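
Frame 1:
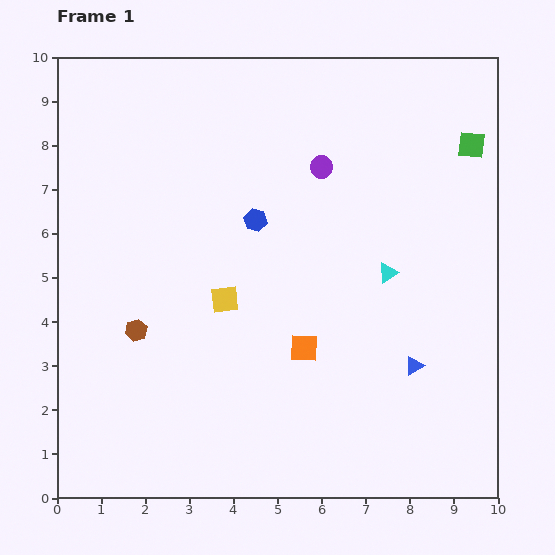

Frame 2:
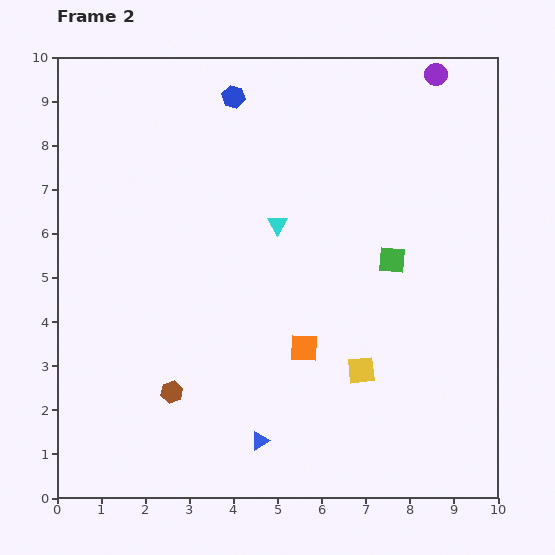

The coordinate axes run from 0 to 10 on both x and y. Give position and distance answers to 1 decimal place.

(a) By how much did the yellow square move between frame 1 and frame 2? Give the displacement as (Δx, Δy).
(3.1, -1.6)

The yellow square was at (3.8, 4.5) in frame 1 and (6.9, 2.9) in frame 2.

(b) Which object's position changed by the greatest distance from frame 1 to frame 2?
the blue triangle

(moved 3.9; next 3.5)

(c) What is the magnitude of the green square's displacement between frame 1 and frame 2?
3.2

The green square moved from (9.4, 8.0) to (7.6, 5.4), a distance of √(1.8² + 2.6²) ≈ 3.2.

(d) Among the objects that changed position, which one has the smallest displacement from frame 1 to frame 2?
the brown hexagon

(moved 1.6)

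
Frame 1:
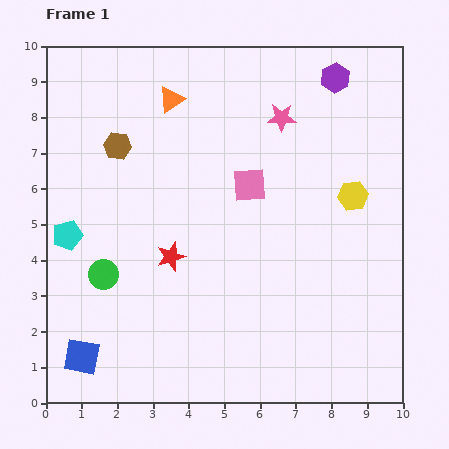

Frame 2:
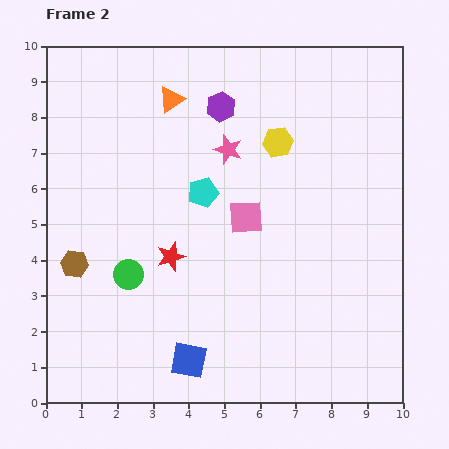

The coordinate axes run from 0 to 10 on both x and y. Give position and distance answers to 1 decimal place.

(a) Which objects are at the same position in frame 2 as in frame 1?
the orange triangle, the red star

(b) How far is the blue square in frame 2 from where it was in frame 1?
3.0

The blue square moved from (1.0, 1.3) to (4.0, 1.2), a distance of √(3.0² + 0.1²) ≈ 3.0.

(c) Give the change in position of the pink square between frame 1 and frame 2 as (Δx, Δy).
(-0.1, -0.9)

The pink square was at (5.7, 6.1) in frame 1 and (5.6, 5.2) in frame 2.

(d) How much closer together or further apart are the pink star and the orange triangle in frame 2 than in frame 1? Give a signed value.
-1.0

Distance in frame 1: 3.1. Distance in frame 2: 2.1.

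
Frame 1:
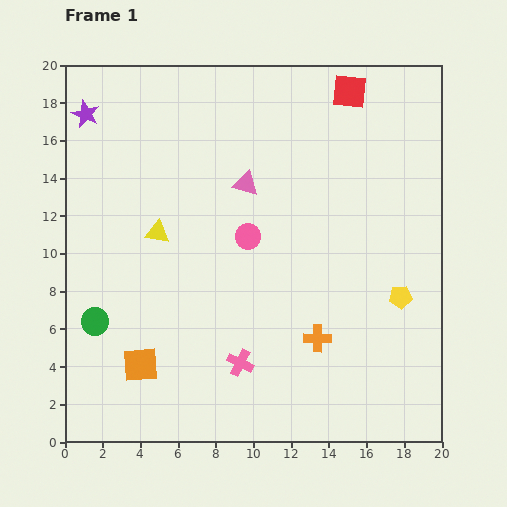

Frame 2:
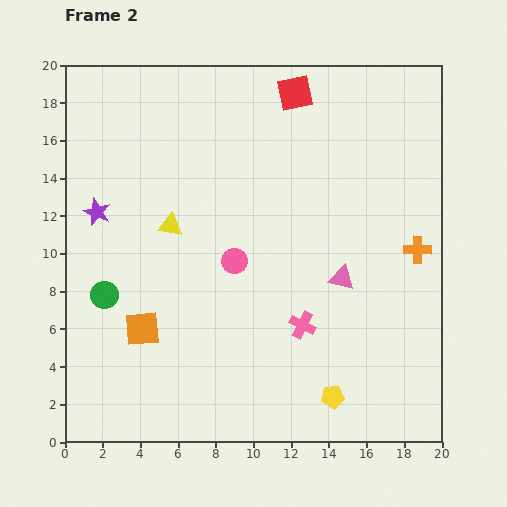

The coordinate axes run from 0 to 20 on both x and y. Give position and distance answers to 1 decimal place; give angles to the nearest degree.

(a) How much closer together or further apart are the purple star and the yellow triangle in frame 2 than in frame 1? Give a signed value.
-3.4

Distance in frame 1: 7.4. Distance in frame 2: 4.0.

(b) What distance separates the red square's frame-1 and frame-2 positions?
2.9

The red square moved from (15.1, 18.6) to (12.2, 18.5), a distance of √(2.9² + 0.1²) ≈ 2.9.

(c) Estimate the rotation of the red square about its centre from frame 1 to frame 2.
18° counter-clockwise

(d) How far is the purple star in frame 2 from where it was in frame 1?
5.2

The purple star moved from (1.1, 17.4) to (1.7, 12.2), a distance of √(0.6² + 5.2²) ≈ 5.2.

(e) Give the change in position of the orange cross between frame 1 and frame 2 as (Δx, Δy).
(5.3, 4.7)

The orange cross was at (13.4, 5.5) in frame 1 and (18.7, 10.2) in frame 2.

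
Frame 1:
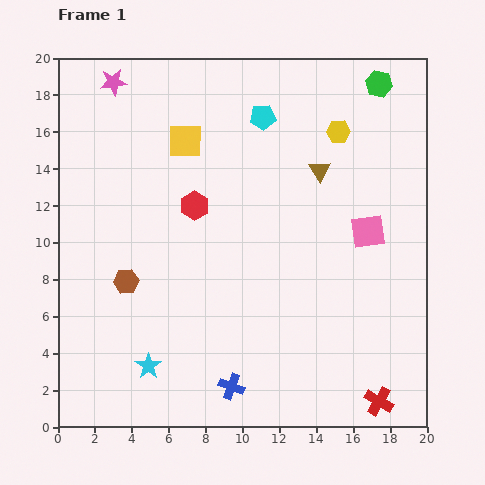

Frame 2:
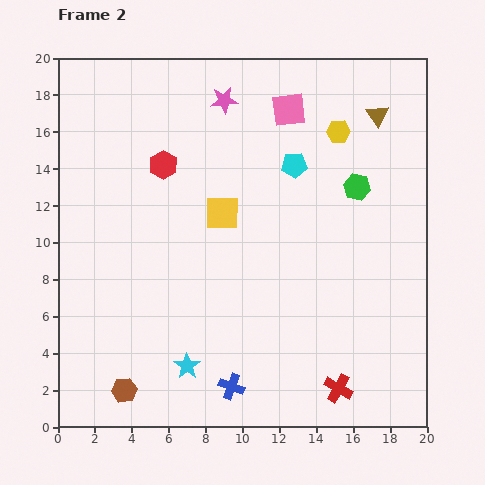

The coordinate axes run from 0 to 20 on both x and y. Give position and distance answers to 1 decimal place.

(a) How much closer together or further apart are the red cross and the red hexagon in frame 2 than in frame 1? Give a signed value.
+0.8

Distance in frame 1: 14.6. Distance in frame 2: 15.4.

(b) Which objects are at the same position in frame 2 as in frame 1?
the blue cross, the yellow hexagon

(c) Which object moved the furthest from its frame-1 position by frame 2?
the pink square

(moved 7.9; next 6.1)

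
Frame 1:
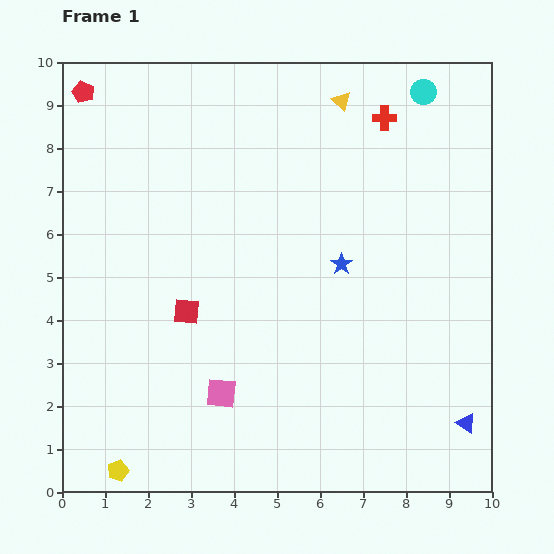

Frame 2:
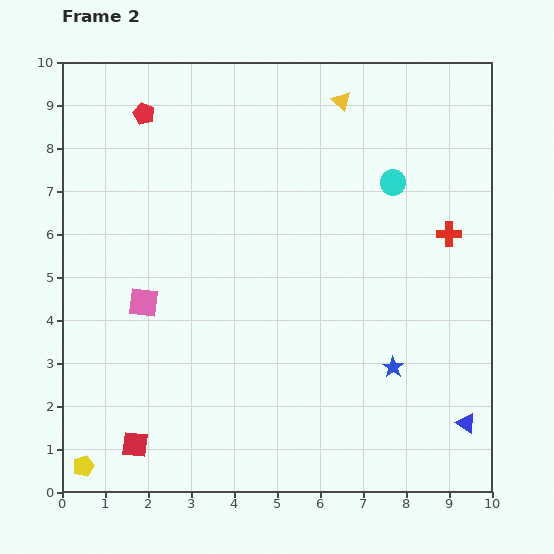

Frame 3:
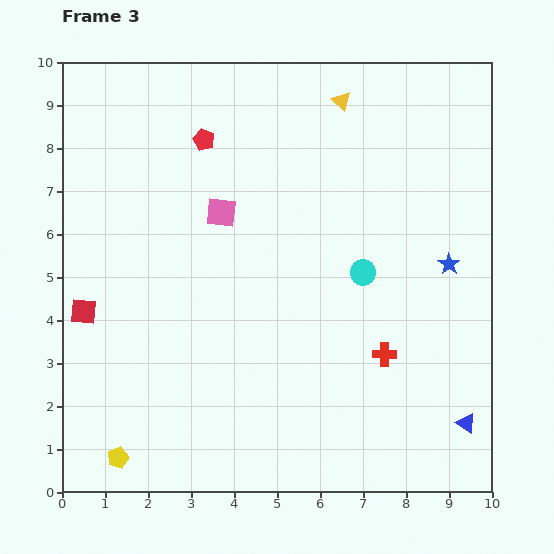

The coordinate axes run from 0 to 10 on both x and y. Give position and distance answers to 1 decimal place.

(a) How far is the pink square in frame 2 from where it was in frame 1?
2.8

The pink square moved from (3.7, 2.3) to (1.9, 4.4), a distance of √(1.8² + 2.1²) ≈ 2.8.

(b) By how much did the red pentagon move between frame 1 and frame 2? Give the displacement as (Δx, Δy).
(1.4, -0.5)

The red pentagon was at (0.5, 9.3) in frame 1 and (1.9, 8.8) in frame 2.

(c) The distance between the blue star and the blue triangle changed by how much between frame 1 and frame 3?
-1.0

Distance in frame 1: 4.7. Distance in frame 3: 3.7.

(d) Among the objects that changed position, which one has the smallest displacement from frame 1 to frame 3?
the yellow pentagon

(moved 0.3)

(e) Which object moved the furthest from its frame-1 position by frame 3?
the red cross

(moved 5.5; next 4.4)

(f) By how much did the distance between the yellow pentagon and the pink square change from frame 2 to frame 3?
+2.2

Distance in frame 2: 4.0. Distance in frame 3: 6.2.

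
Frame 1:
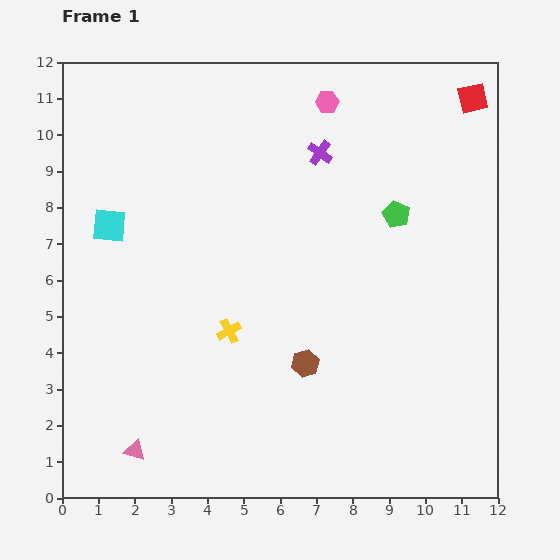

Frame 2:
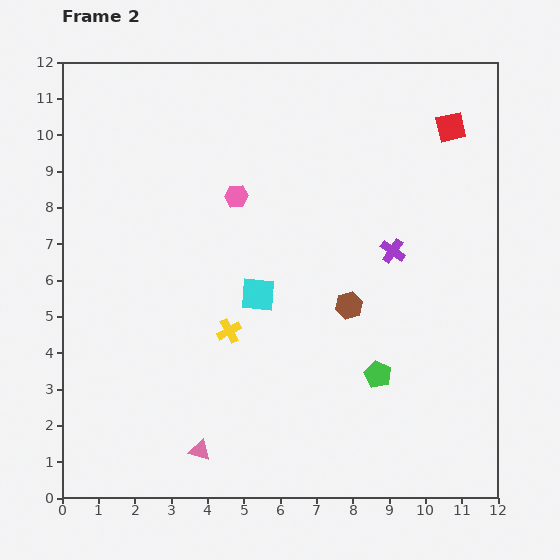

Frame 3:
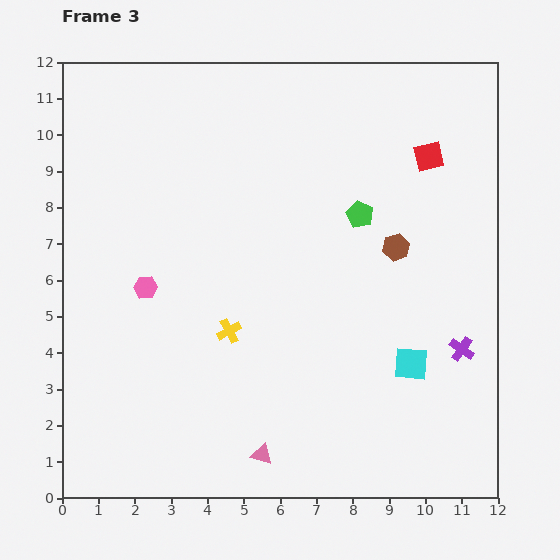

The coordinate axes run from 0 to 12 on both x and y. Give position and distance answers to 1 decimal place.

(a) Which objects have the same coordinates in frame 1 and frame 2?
the yellow cross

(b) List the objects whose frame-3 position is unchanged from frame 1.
the yellow cross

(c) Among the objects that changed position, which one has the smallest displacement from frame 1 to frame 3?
the green pentagon

(moved 1.0)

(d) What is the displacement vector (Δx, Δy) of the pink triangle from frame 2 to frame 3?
(1.7, -0.1)

The pink triangle was at (3.8, 1.3) in frame 2 and (5.5, 1.2) in frame 3.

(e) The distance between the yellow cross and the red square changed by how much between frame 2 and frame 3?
-1.0

Distance in frame 2: 8.3. Distance in frame 3: 7.3.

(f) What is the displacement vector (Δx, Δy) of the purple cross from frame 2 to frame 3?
(1.9, -2.7)

The purple cross was at (9.1, 6.8) in frame 2 and (11.0, 4.1) in frame 3.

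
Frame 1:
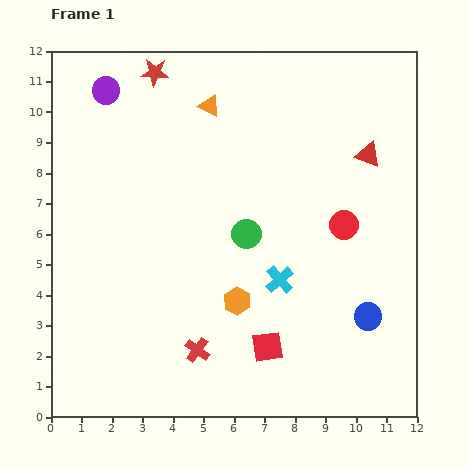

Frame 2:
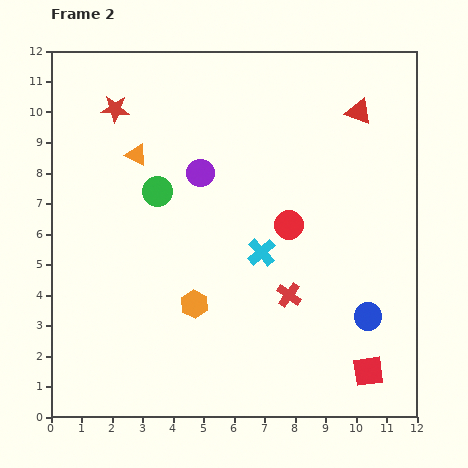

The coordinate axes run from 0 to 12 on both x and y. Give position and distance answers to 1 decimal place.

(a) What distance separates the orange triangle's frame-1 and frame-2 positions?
2.9

The orange triangle moved from (5.2, 10.2) to (2.8, 8.6), a distance of √(2.4² + 1.6²) ≈ 2.9.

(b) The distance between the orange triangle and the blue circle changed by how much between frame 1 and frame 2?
+0.7

Distance in frame 1: 8.6. Distance in frame 2: 9.3.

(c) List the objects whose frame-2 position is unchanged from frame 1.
the blue circle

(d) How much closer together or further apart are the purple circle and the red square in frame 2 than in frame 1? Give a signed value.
-1.4

Distance in frame 1: 9.9. Distance in frame 2: 8.5.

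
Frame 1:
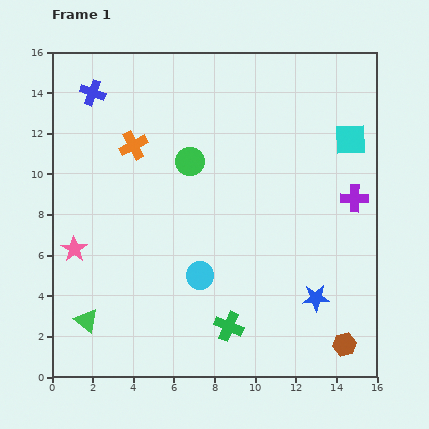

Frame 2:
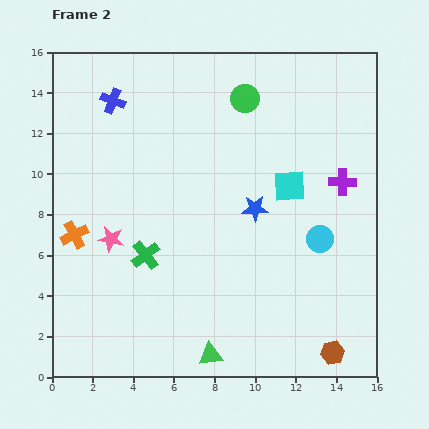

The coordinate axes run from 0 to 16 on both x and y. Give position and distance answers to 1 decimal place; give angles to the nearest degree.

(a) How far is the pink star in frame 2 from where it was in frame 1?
1.9

The pink star moved from (1.1, 6.3) to (2.9, 6.8), a distance of √(1.8² + 0.5²) ≈ 1.9.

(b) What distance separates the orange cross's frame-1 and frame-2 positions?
5.3

The orange cross moved from (4.0, 11.4) to (1.1, 7.0), a distance of √(2.9² + 4.4²) ≈ 5.3.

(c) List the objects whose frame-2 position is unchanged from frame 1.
none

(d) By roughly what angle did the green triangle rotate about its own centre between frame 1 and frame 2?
44° counter-clockwise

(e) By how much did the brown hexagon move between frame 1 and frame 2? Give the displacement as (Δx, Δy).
(-0.6, -0.4)

The brown hexagon was at (14.4, 1.6) in frame 1 and (13.8, 1.2) in frame 2.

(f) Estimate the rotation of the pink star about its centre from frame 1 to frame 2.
24° counter-clockwise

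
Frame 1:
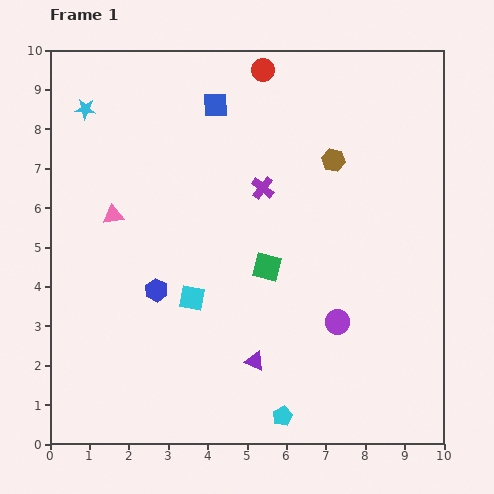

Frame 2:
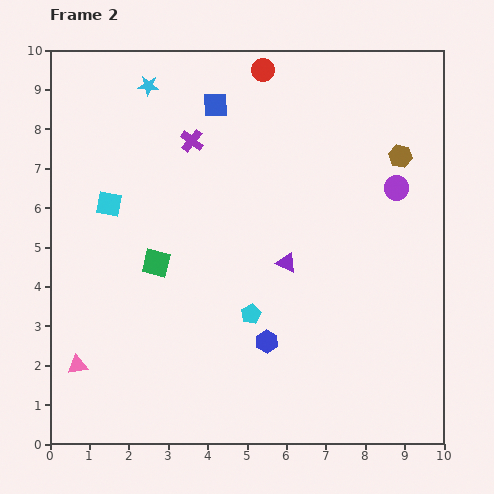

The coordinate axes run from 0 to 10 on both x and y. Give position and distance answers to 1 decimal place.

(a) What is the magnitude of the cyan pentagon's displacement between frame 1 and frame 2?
2.7

The cyan pentagon moved from (5.9, 0.7) to (5.1, 3.3), a distance of √(0.8² + 2.6²) ≈ 2.7.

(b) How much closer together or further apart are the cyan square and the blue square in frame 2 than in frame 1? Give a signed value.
-1.2

Distance in frame 1: 4.9. Distance in frame 2: 3.7.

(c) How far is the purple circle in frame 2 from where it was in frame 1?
3.7

The purple circle moved from (7.3, 3.1) to (8.8, 6.5), a distance of √(1.5² + 3.4²) ≈ 3.7.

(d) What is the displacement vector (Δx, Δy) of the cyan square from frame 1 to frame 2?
(-2.1, 2.4)

The cyan square was at (3.6, 3.7) in frame 1 and (1.5, 6.1) in frame 2.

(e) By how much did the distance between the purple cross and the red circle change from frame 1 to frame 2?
-0.5

Distance in frame 1: 3.0. Distance in frame 2: 2.5.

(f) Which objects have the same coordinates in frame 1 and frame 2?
the blue square, the red circle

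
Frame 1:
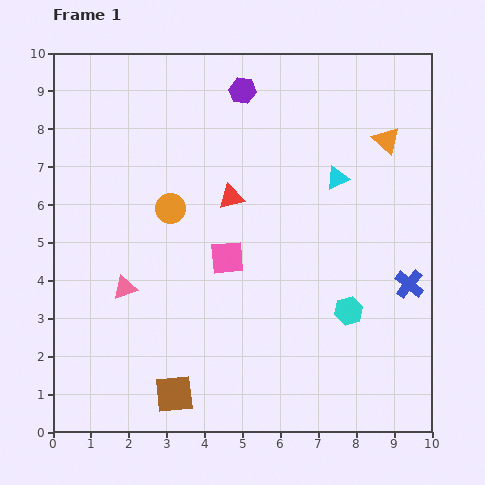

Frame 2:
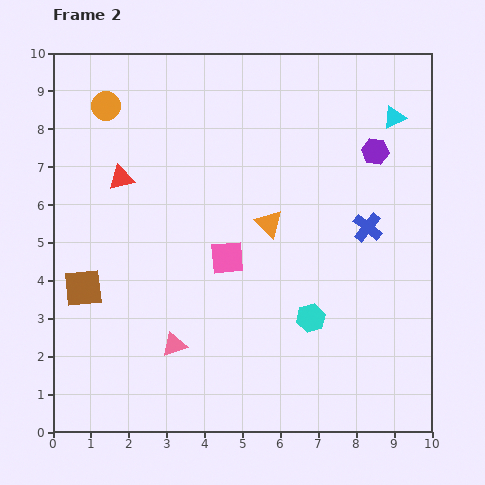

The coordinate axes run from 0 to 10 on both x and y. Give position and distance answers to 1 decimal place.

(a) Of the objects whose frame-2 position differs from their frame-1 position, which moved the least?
the cyan hexagon

(moved 1.0)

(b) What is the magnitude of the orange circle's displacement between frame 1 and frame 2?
3.2

The orange circle moved from (3.1, 5.9) to (1.4, 8.6), a distance of √(1.7² + 2.7²) ≈ 3.2.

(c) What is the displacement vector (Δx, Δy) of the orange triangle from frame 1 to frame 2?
(-3.1, -2.2)

The orange triangle was at (8.8, 7.7) in frame 1 and (5.7, 5.5) in frame 2.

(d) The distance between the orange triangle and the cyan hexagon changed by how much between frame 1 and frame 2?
-1.9

Distance in frame 1: 4.6. Distance in frame 2: 2.7.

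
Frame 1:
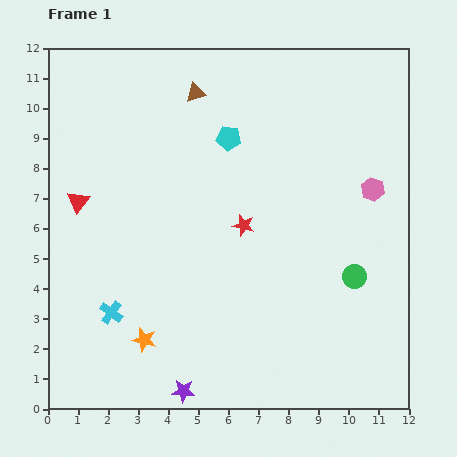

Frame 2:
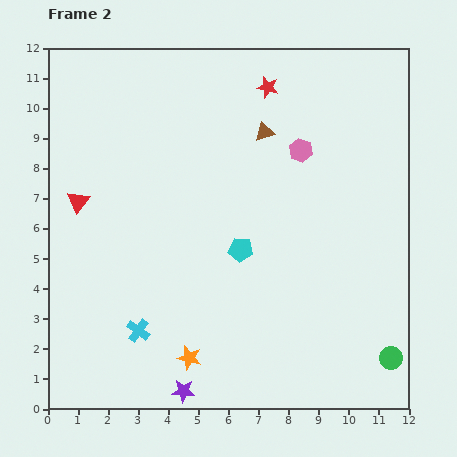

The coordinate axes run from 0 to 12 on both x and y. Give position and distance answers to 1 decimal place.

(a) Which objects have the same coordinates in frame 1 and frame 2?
the purple star, the red triangle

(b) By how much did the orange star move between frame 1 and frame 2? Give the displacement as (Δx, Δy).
(1.5, -0.6)

The orange star was at (3.2, 2.3) in frame 1 and (4.7, 1.7) in frame 2.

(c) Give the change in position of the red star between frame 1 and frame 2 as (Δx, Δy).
(0.8, 4.6)

The red star was at (6.5, 6.1) in frame 1 and (7.3, 10.7) in frame 2.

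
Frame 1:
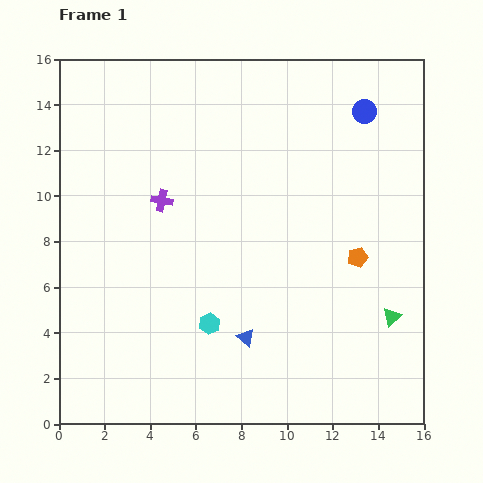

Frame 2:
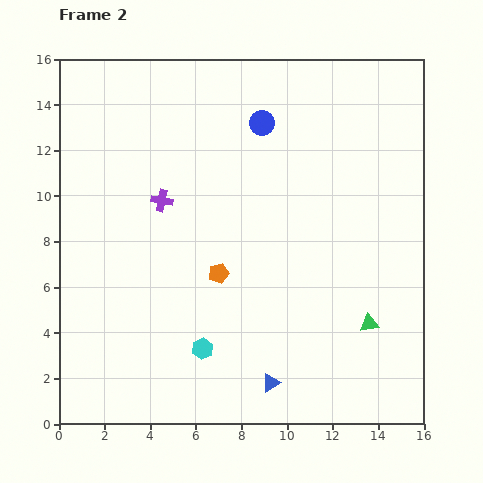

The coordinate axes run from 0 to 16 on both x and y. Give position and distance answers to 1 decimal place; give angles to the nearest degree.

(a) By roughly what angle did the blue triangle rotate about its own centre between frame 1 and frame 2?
50° clockwise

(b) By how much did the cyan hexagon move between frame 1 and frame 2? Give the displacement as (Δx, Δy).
(-0.3, -1.1)

The cyan hexagon was at (6.6, 4.4) in frame 1 and (6.3, 3.3) in frame 2.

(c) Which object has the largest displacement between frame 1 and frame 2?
the orange pentagon

(moved 6.1; next 4.5)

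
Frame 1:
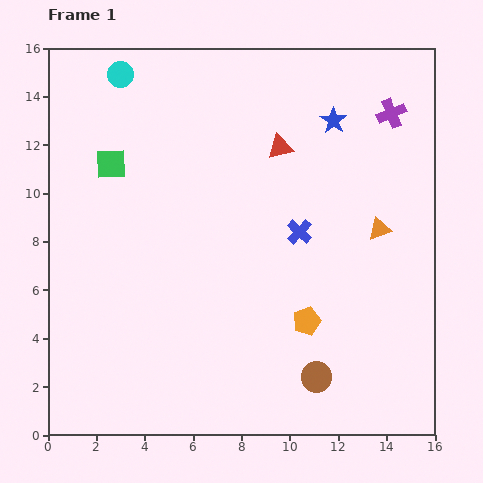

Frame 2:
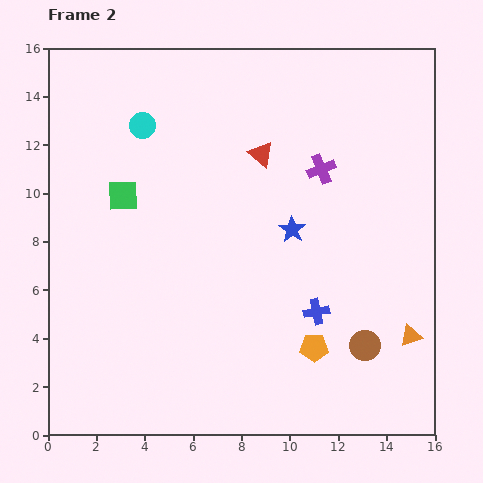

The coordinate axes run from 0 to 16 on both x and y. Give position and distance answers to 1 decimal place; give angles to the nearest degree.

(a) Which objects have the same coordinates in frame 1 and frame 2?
none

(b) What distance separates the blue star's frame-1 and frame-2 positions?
4.8

The blue star moved from (11.8, 13.0) to (10.1, 8.5), a distance of √(1.7² + 4.5²) ≈ 4.8.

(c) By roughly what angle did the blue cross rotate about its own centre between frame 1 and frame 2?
37° clockwise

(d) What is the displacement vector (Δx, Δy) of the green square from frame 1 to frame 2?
(0.5, -1.3)

The green square was at (2.6, 11.2) in frame 1 and (3.1, 9.9) in frame 2.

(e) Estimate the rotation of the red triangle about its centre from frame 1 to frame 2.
54° clockwise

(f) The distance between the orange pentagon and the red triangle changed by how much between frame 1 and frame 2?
+1.0

Distance in frame 1: 7.3. Distance in frame 2: 8.3.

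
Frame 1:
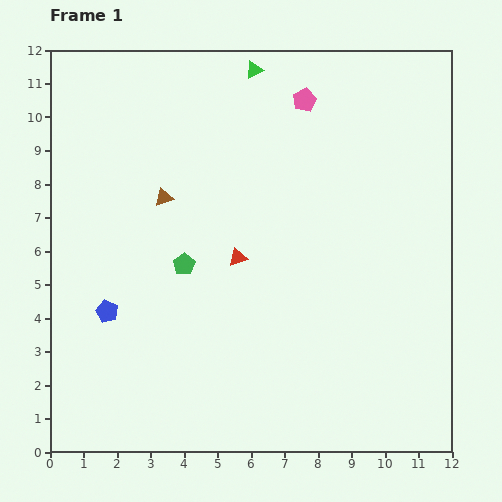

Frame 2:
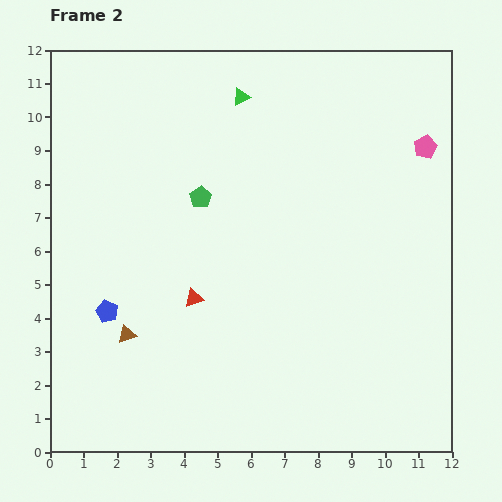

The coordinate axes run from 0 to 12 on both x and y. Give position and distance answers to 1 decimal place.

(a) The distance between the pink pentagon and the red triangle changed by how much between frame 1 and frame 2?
+3.1

Distance in frame 1: 5.1. Distance in frame 2: 8.2.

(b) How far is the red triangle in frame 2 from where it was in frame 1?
1.8

The red triangle moved from (5.6, 5.8) to (4.3, 4.6), a distance of √(1.3² + 1.2²) ≈ 1.8.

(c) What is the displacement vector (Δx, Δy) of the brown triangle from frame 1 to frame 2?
(-1.1, -4.1)

The brown triangle was at (3.4, 7.6) in frame 1 and (2.3, 3.5) in frame 2.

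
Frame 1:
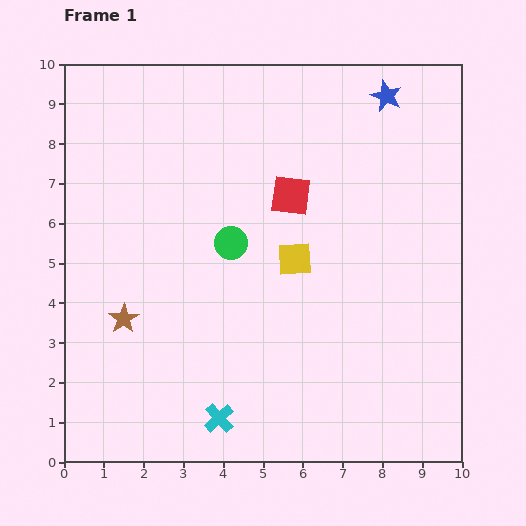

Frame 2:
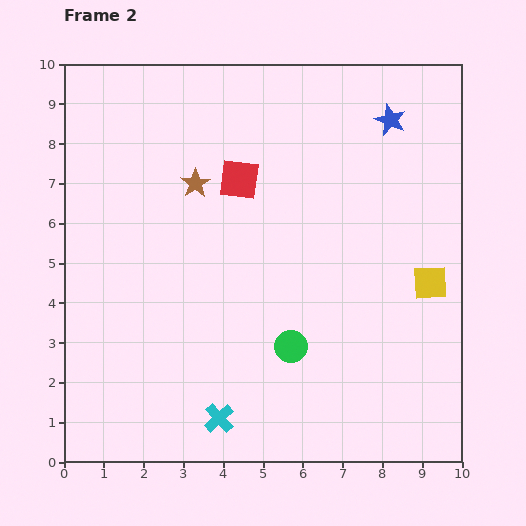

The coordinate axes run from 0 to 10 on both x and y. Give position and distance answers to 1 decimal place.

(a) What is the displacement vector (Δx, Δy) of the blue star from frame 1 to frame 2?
(0.1, -0.6)

The blue star was at (8.1, 9.2) in frame 1 and (8.2, 8.6) in frame 2.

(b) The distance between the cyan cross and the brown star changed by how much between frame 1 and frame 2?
+2.4

Distance in frame 1: 3.5. Distance in frame 2: 5.9.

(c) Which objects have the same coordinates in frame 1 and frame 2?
the cyan cross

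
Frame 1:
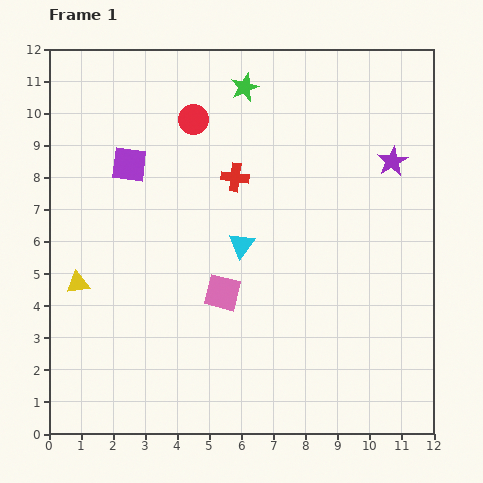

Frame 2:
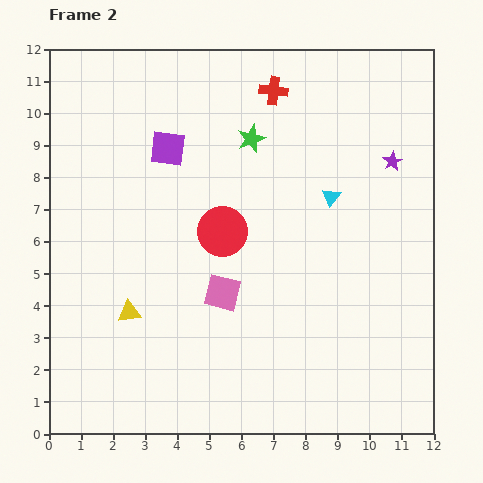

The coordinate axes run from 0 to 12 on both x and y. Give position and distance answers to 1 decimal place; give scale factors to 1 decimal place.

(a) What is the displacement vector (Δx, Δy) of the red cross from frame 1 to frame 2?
(1.2, 2.7)

The red cross was at (5.8, 8.0) in frame 1 and (7.0, 10.7) in frame 2.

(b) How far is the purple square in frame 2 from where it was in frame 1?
1.3

The purple square moved from (2.5, 8.4) to (3.7, 8.9), a distance of √(1.2² + 0.5²) ≈ 1.3.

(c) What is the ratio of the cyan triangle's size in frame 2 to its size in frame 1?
0.7×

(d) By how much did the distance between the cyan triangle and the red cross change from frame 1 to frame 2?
+1.7

Distance in frame 1: 2.1. Distance in frame 2: 3.8.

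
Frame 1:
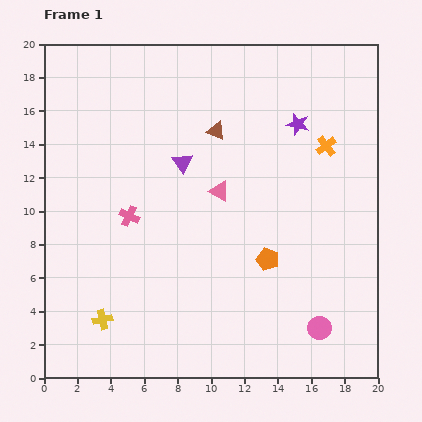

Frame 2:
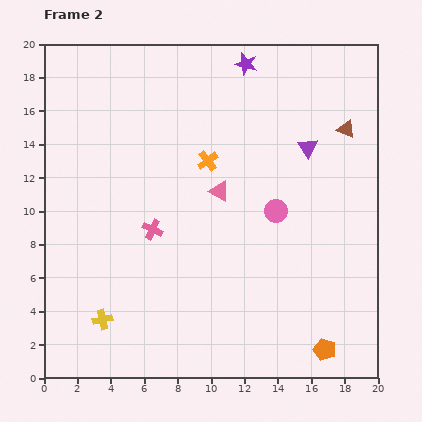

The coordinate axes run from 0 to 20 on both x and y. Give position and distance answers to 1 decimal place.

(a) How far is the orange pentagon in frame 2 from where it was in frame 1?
6.4

The orange pentagon moved from (13.4, 7.1) to (16.8, 1.7), a distance of √(3.4² + 5.4²) ≈ 6.4.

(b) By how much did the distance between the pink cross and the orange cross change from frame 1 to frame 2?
-7.2

Distance in frame 1: 12.5. Distance in frame 2: 5.3.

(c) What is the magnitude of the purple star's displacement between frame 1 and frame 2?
4.8

The purple star moved from (15.2, 15.2) to (12.1, 18.8), a distance of √(3.1² + 3.6²) ≈ 4.8.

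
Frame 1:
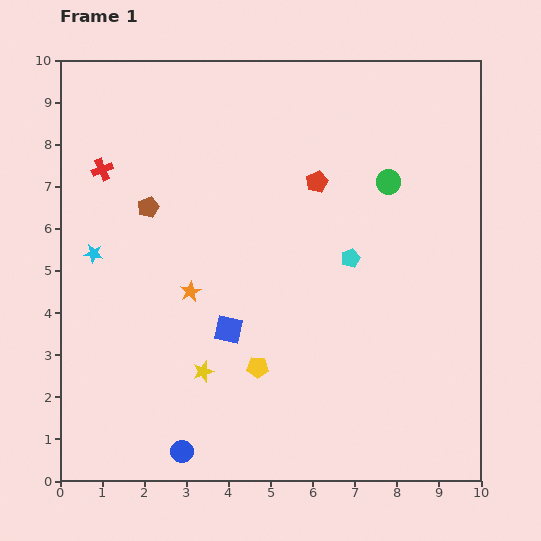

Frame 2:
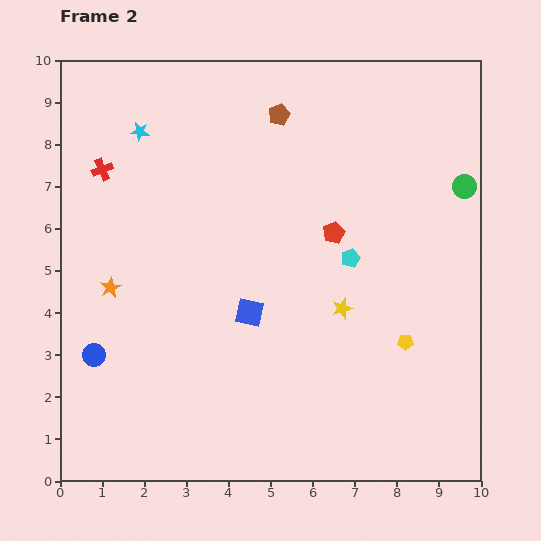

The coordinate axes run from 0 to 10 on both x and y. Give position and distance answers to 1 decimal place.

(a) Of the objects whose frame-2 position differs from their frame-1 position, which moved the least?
the blue square

(moved 0.6)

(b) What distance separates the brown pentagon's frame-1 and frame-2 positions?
3.8

The brown pentagon moved from (2.1, 6.5) to (5.2, 8.7), a distance of √(3.1² + 2.2²) ≈ 3.8.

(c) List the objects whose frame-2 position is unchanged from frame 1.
the red cross, the cyan pentagon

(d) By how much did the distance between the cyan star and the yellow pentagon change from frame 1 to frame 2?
+3.3

Distance in frame 1: 4.7. Distance in frame 2: 8.0.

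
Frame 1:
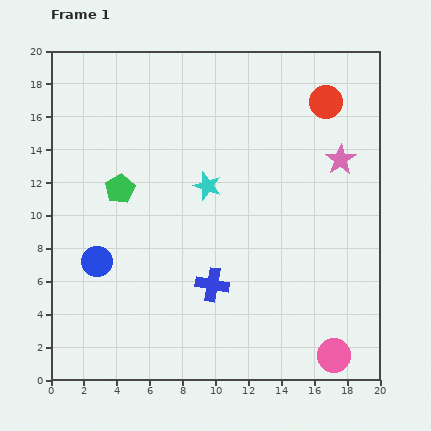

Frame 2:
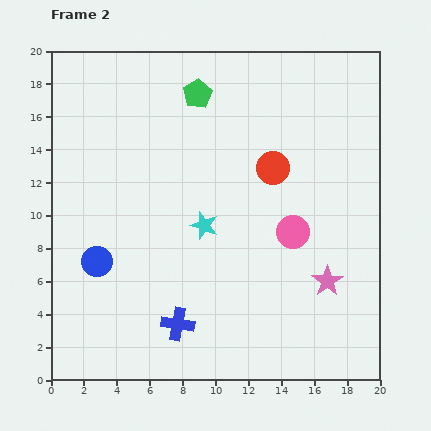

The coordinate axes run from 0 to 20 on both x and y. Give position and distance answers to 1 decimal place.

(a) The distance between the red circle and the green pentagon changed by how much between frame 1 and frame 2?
-7.2

Distance in frame 1: 13.6. Distance in frame 2: 6.4.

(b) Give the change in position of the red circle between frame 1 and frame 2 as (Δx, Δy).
(-3.2, -4.0)

The red circle was at (16.7, 16.9) in frame 1 and (13.5, 12.9) in frame 2.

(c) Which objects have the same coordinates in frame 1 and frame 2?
the blue circle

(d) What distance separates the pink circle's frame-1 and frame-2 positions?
7.9

The pink circle moved from (17.2, 1.5) to (14.7, 9.0), a distance of √(2.5² + 7.5²) ≈ 7.9.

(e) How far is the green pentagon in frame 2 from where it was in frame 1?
7.5

The green pentagon moved from (4.2, 11.6) to (8.9, 17.4), a distance of √(4.7² + 5.8²) ≈ 7.5.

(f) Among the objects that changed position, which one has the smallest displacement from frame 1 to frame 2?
the cyan star

(moved 2.4)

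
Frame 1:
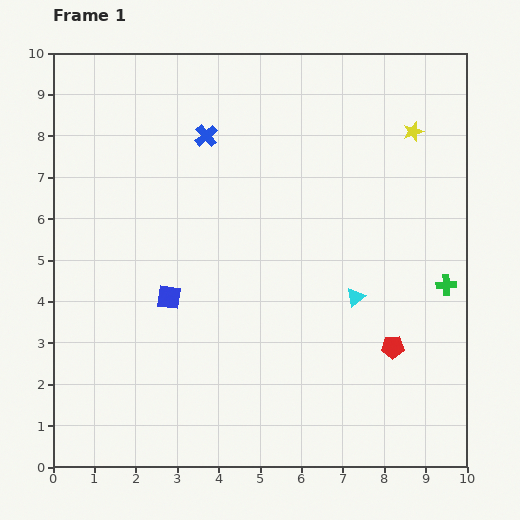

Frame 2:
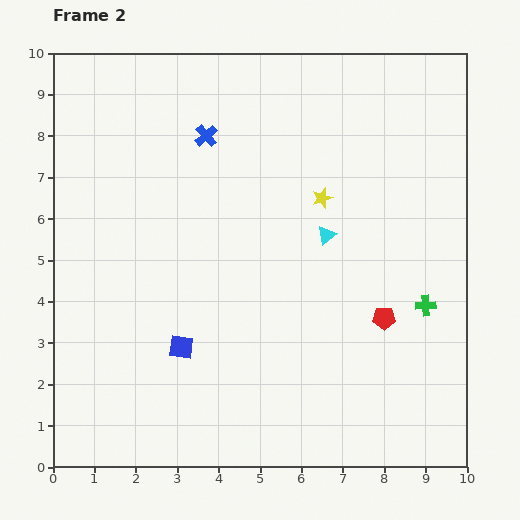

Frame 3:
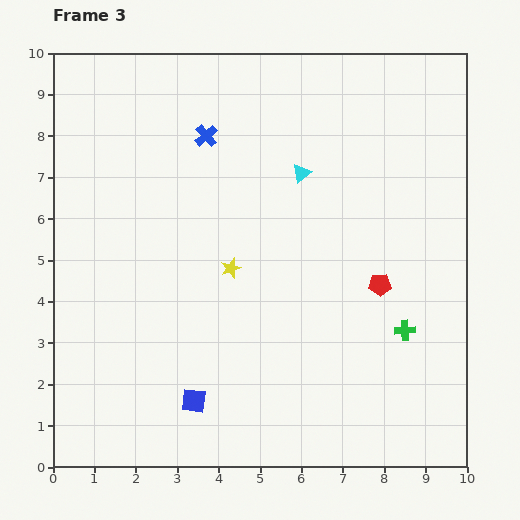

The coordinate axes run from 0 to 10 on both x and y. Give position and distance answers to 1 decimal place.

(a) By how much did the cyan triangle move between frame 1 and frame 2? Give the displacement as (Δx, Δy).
(-0.7, 1.5)

The cyan triangle was at (7.3, 4.1) in frame 1 and (6.6, 5.6) in frame 2.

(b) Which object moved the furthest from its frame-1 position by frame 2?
the yellow star

(moved 2.7; next 1.7)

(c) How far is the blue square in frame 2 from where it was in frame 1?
1.2

The blue square moved from (2.8, 4.1) to (3.1, 2.9), a distance of √(0.3² + 1.2²) ≈ 1.2.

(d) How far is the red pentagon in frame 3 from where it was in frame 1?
1.5

The red pentagon moved from (8.2, 2.9) to (7.9, 4.4), a distance of √(0.3² + 1.5²) ≈ 1.5.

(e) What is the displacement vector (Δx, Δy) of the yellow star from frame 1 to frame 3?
(-4.4, -3.3)

The yellow star was at (8.7, 8.1) in frame 1 and (4.3, 4.8) in frame 3.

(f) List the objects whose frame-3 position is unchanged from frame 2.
the blue cross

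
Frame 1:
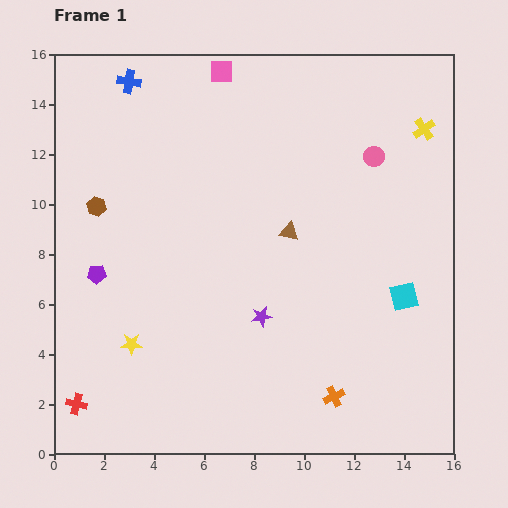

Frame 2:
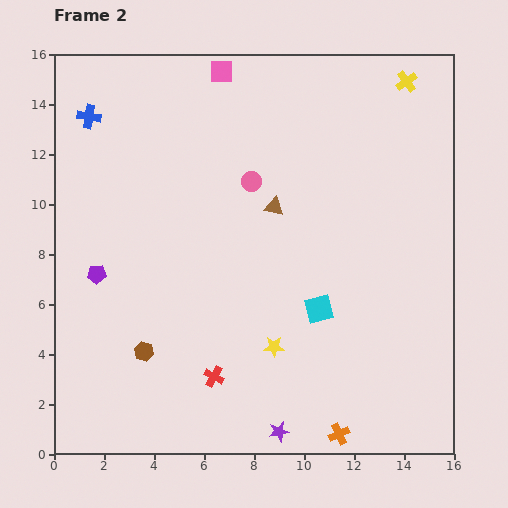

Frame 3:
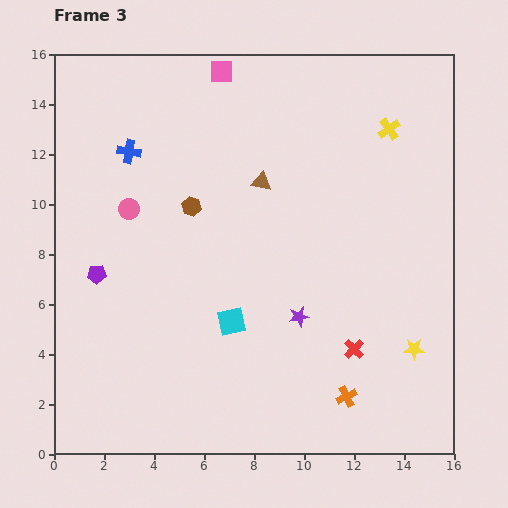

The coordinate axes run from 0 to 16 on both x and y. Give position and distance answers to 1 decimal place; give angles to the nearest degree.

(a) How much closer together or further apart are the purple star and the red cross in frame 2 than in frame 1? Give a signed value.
-4.8

Distance in frame 1: 8.2. Distance in frame 2: 3.4.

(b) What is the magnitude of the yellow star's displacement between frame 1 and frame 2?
5.7

The yellow star moved from (3.1, 4.4) to (8.8, 4.3), a distance of √(5.7² + 0.1²) ≈ 5.7.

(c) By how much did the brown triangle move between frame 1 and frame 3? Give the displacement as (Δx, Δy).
(-1.1, 2.0)

The brown triangle was at (9.4, 8.9) in frame 1 and (8.3, 10.9) in frame 3.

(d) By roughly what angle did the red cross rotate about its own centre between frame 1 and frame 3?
31° clockwise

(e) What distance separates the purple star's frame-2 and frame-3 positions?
4.7

The purple star moved from (9.0, 0.9) to (9.8, 5.5), a distance of √(0.8² + 4.6²) ≈ 4.7.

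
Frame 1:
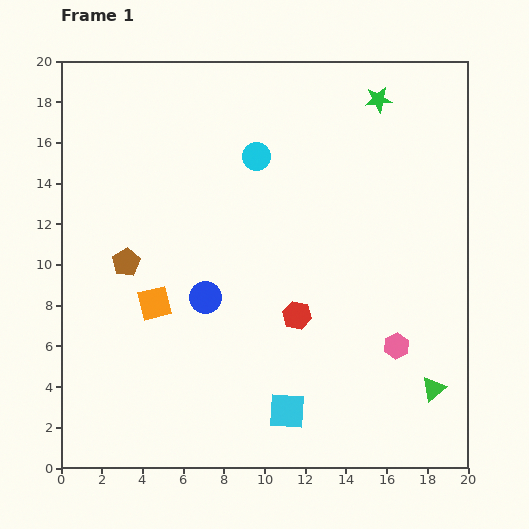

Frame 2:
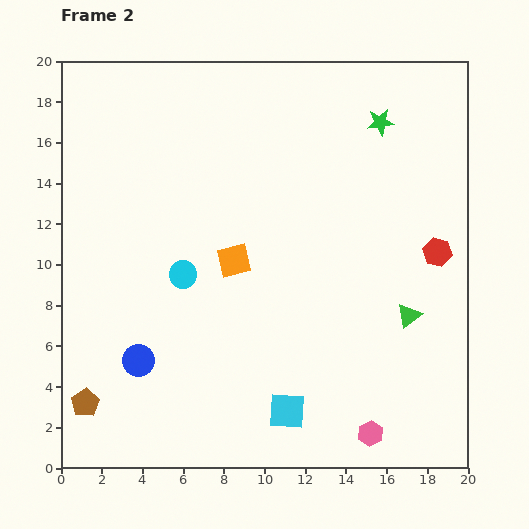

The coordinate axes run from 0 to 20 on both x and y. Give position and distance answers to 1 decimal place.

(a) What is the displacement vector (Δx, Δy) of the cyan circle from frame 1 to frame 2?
(-3.6, -5.8)

The cyan circle was at (9.6, 15.3) in frame 1 and (6.0, 9.5) in frame 2.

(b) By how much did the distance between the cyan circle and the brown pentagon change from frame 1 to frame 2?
-0.3

Distance in frame 1: 8.2. Distance in frame 2: 7.9.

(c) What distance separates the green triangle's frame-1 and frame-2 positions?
3.8

The green triangle moved from (18.3, 3.9) to (17.1, 7.5), a distance of √(1.2² + 3.6²) ≈ 3.8.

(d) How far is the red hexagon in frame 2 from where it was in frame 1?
7.6

The red hexagon moved from (11.6, 7.5) to (18.5, 10.6), a distance of √(6.9² + 3.1²) ≈ 7.6.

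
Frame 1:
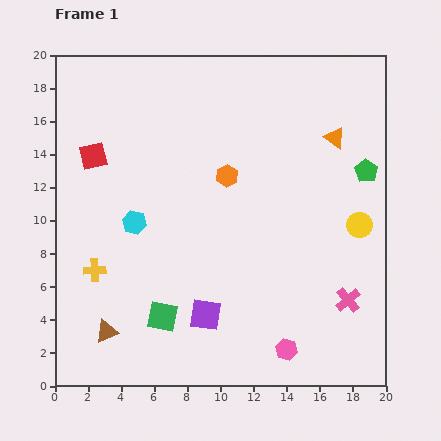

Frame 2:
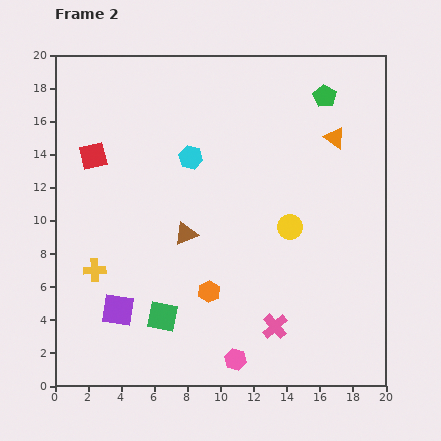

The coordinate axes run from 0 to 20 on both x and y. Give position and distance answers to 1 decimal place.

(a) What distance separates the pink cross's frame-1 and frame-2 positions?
4.7

The pink cross moved from (17.7, 5.2) to (13.3, 3.6), a distance of √(4.4² + 1.6²) ≈ 4.7.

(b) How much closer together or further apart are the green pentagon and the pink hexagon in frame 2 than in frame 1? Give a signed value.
+5.0

Distance in frame 1: 11.8. Distance in frame 2: 16.8.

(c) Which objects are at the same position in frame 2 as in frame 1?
the yellow cross, the green square, the orange triangle, the red square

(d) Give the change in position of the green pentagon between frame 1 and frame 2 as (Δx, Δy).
(-2.5, 4.5)

The green pentagon was at (18.8, 13.0) in frame 1 and (16.3, 17.5) in frame 2.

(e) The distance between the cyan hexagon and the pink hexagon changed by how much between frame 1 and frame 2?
+0.5

Distance in frame 1: 12.0. Distance in frame 2: 12.5.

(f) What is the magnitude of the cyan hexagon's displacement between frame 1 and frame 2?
5.2

The cyan hexagon moved from (4.8, 9.9) to (8.2, 13.8), a distance of √(3.4² + 3.9²) ≈ 5.2.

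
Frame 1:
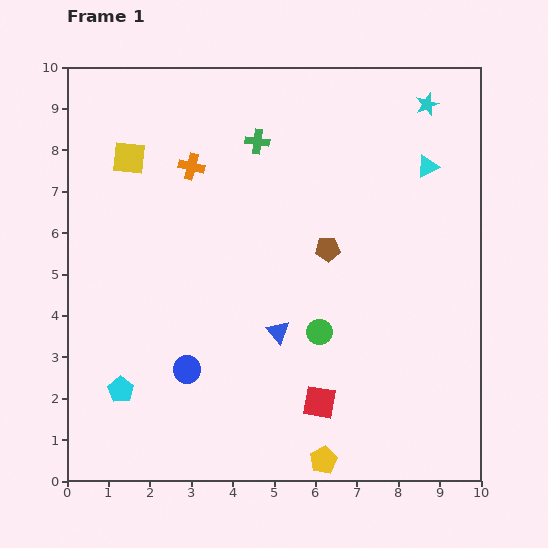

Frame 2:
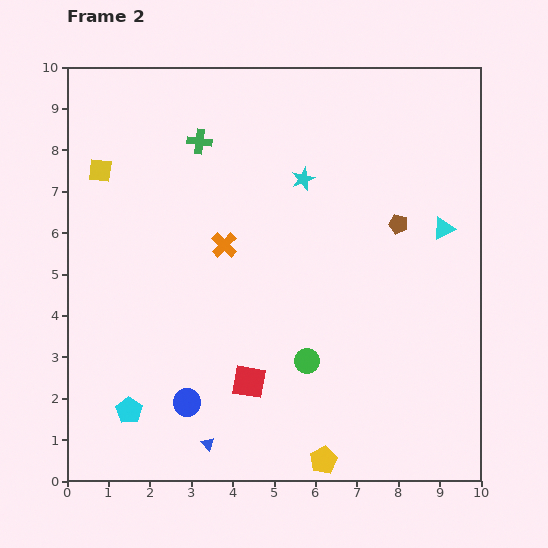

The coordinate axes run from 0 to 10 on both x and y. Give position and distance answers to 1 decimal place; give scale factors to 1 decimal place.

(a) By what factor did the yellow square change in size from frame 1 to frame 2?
0.7×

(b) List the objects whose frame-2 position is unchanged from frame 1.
the yellow pentagon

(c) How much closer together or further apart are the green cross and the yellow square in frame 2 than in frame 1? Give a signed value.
-0.6

Distance in frame 1: 3.1. Distance in frame 2: 2.5.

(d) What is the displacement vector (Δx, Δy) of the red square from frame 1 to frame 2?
(-1.7, 0.5)

The red square was at (6.1, 1.9) in frame 1 and (4.4, 2.4) in frame 2.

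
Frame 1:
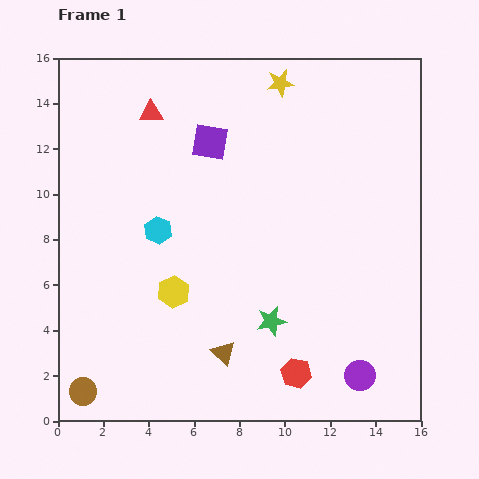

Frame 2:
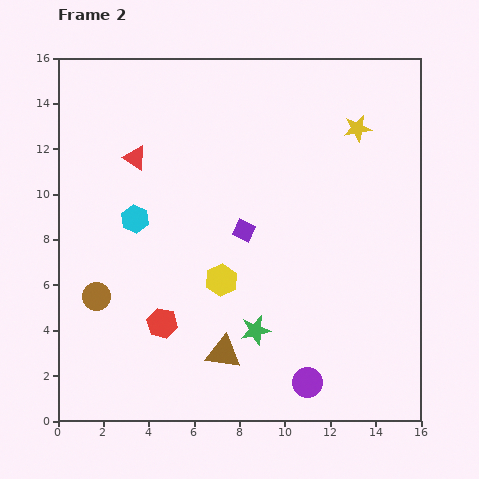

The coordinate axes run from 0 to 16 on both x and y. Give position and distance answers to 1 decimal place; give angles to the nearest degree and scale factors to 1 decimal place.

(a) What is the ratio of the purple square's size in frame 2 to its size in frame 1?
0.6×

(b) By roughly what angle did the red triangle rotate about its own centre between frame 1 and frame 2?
34° clockwise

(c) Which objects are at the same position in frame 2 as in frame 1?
the brown triangle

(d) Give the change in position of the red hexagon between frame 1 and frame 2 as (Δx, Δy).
(-5.9, 2.2)

The red hexagon was at (10.5, 2.1) in frame 1 and (4.6, 4.3) in frame 2.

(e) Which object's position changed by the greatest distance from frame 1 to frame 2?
the red hexagon

(moved 6.3; next 4.2)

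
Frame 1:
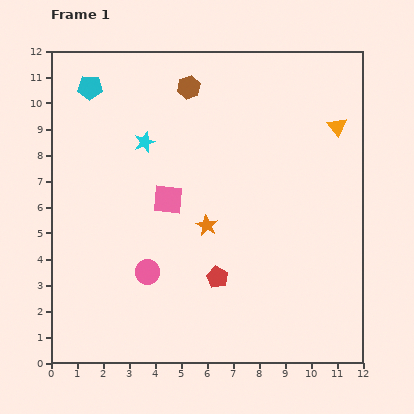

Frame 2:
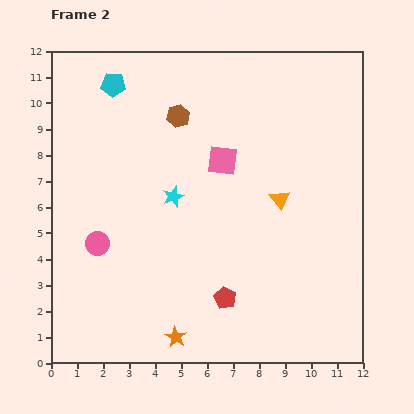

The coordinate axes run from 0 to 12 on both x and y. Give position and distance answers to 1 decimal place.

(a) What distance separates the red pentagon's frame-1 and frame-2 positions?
0.9

The red pentagon moved from (6.4, 3.3) to (6.7, 2.5), a distance of √(0.3² + 0.8²) ≈ 0.9.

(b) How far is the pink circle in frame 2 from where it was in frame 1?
2.2

The pink circle moved from (3.7, 3.5) to (1.8, 4.6), a distance of √(1.9² + 1.1²) ≈ 2.2.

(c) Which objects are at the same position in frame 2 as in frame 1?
none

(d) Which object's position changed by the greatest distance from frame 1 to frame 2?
the orange star

(moved 4.5; next 3.6)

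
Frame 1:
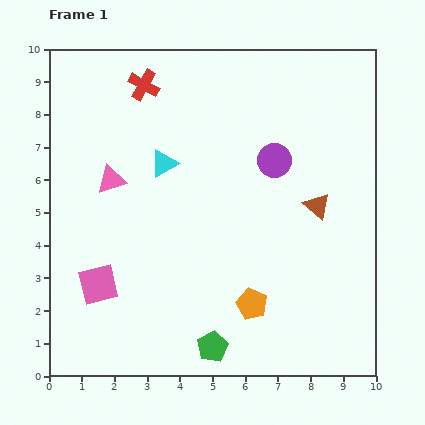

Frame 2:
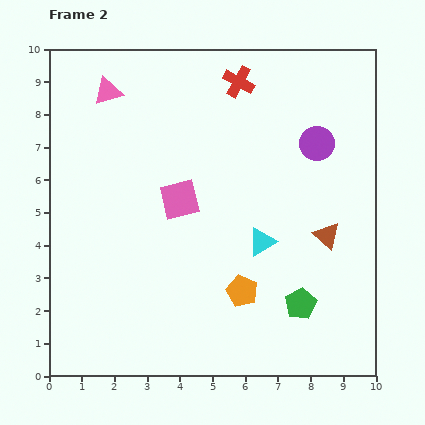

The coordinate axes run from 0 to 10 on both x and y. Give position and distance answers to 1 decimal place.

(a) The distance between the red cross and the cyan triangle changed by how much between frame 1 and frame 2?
+2.4

Distance in frame 1: 2.5. Distance in frame 2: 4.9.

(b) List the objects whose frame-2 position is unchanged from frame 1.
none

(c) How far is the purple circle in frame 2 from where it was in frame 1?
1.4

The purple circle moved from (6.9, 6.6) to (8.2, 7.1), a distance of √(1.3² + 0.5²) ≈ 1.4.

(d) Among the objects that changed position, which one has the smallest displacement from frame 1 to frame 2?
the orange pentagon

(moved 0.5)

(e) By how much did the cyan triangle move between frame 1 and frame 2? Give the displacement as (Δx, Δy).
(3.0, -2.4)

The cyan triangle was at (3.5, 6.5) in frame 1 and (6.5, 4.1) in frame 2.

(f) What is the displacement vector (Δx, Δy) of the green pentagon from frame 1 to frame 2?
(2.7, 1.3)

The green pentagon was at (5.0, 0.9) in frame 1 and (7.7, 2.2) in frame 2.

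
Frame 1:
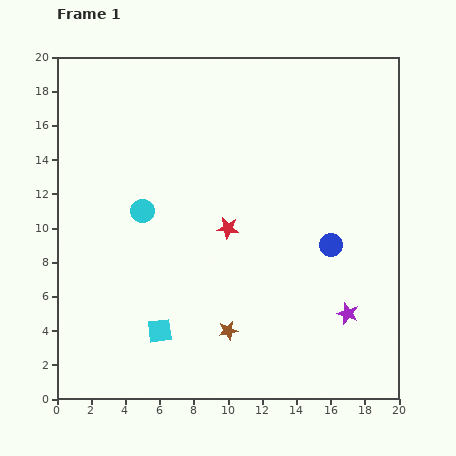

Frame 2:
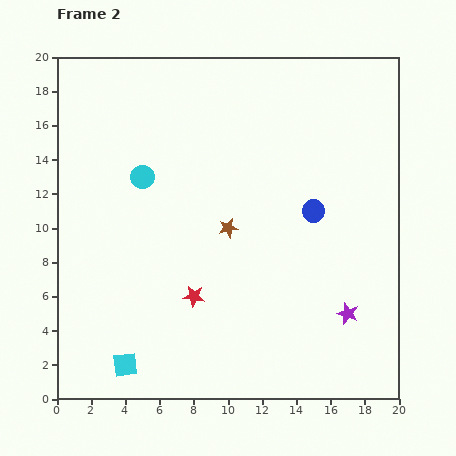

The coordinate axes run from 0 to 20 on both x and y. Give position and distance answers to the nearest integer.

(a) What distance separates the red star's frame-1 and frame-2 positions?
4

The red star moved from (10, 10) to (8, 6), a distance of √(2² + 4²) ≈ 4.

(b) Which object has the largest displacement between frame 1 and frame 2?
the brown star

(moved 6; next 4)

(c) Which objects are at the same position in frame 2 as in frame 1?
the purple star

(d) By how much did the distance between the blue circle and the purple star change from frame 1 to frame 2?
+2

Distance in frame 1: 4. Distance in frame 2: 6.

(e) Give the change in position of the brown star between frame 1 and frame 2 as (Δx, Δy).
(0, 6)

The brown star was at (10, 4) in frame 1 and (10, 10) in frame 2.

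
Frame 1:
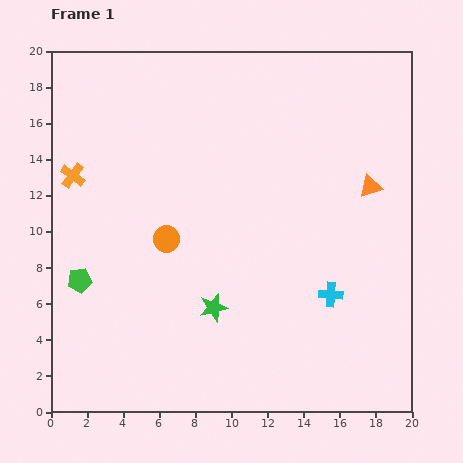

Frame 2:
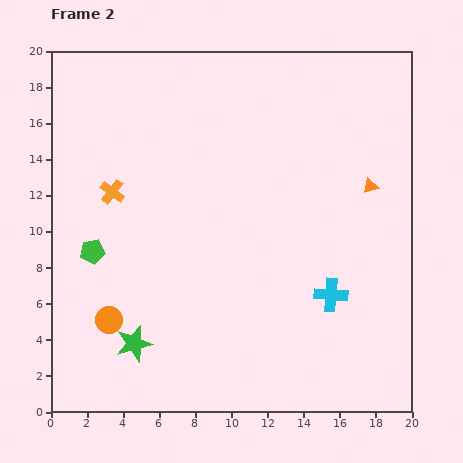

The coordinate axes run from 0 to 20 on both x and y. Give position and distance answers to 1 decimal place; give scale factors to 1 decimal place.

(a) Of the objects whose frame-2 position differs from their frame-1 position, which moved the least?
the green pentagon

(moved 1.7)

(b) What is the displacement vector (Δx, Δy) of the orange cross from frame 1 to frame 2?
(2.2, -0.9)

The orange cross was at (1.2, 13.1) in frame 1 and (3.4, 12.2) in frame 2.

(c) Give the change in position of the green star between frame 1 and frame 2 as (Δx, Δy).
(-4.4, -2.0)

The green star was at (9.0, 5.8) in frame 1 and (4.6, 3.8) in frame 2.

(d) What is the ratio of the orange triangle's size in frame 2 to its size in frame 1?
0.7×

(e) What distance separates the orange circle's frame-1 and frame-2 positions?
5.5

The orange circle moved from (6.4, 9.6) to (3.2, 5.1), a distance of √(3.2² + 4.5²) ≈ 5.5.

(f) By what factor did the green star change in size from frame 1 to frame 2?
1.3×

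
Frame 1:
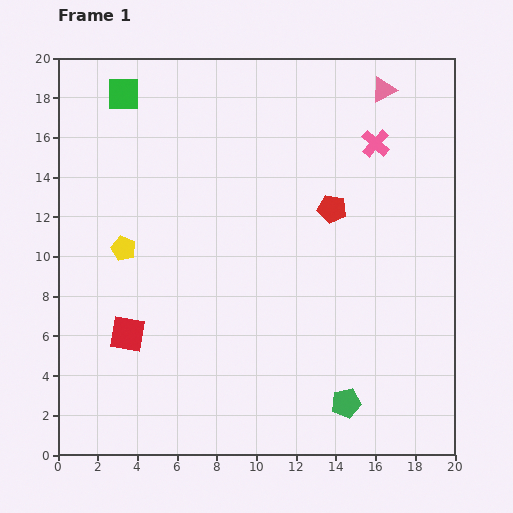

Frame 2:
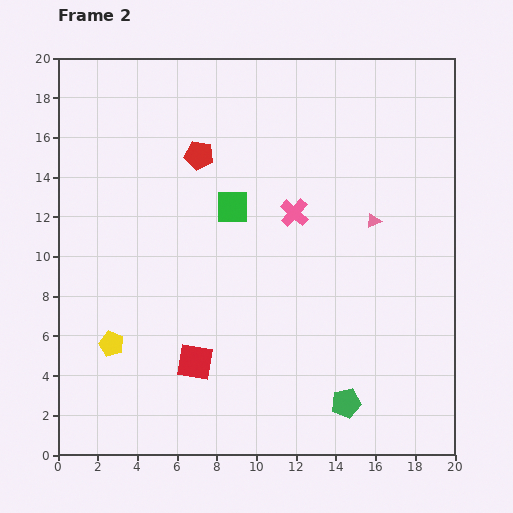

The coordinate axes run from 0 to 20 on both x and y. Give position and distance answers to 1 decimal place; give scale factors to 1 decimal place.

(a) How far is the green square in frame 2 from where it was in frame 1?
7.9

The green square moved from (3.3, 18.2) to (8.8, 12.5), a distance of √(5.5² + 5.7²) ≈ 7.9.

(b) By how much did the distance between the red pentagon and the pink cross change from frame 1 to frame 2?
+1.6

Distance in frame 1: 4.0. Distance in frame 2: 5.6.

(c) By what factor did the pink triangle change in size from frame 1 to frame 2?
0.6×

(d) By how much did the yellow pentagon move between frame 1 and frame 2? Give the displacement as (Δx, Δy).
(-0.6, -4.8)

The yellow pentagon was at (3.3, 10.4) in frame 1 and (2.7, 5.6) in frame 2.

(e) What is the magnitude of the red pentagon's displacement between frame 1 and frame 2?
7.2

The red pentagon moved from (13.8, 12.4) to (7.1, 15.1), a distance of √(6.7² + 2.7²) ≈ 7.2.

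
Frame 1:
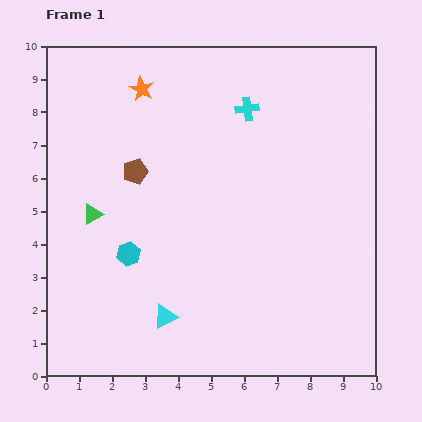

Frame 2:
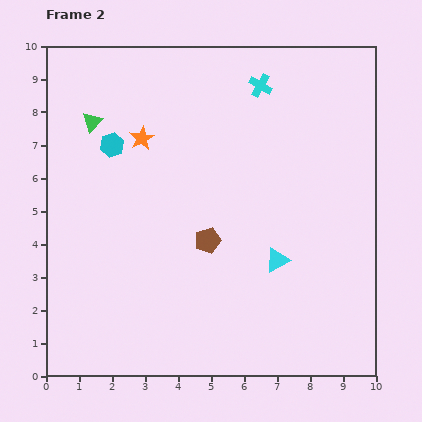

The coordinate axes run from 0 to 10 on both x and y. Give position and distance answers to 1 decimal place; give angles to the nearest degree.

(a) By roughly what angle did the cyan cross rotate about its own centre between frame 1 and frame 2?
37° clockwise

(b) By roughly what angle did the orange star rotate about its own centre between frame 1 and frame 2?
16° clockwise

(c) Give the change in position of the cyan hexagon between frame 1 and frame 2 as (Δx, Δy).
(-0.5, 3.3)

The cyan hexagon was at (2.5, 3.7) in frame 1 and (2.0, 7.0) in frame 2.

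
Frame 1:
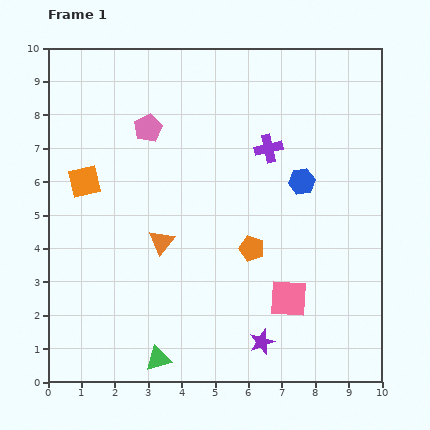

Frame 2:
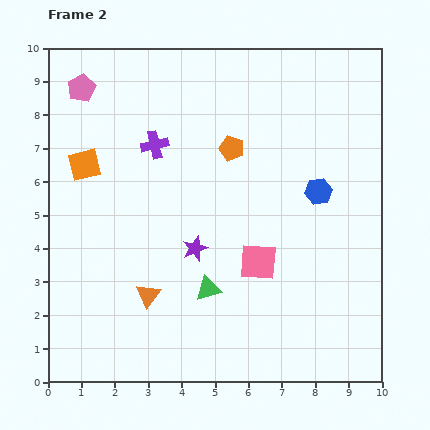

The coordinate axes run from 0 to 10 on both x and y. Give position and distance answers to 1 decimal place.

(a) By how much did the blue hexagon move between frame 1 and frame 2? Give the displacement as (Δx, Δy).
(0.5, -0.3)

The blue hexagon was at (7.6, 6.0) in frame 1 and (8.1, 5.7) in frame 2.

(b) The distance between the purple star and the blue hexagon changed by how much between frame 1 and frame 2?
-0.8

Distance in frame 1: 4.9. Distance in frame 2: 4.1.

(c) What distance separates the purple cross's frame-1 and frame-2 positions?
3.4

The purple cross moved from (6.6, 7.0) to (3.2, 7.1), a distance of √(3.4² + 0.1²) ≈ 3.4.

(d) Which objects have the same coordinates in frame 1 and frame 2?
none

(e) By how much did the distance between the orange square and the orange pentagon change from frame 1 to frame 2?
-1.0

Distance in frame 1: 5.4. Distance in frame 2: 4.4.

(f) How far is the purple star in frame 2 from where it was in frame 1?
3.4

The purple star moved from (6.4, 1.2) to (4.4, 4.0), a distance of √(2.0² + 2.8²) ≈ 3.4.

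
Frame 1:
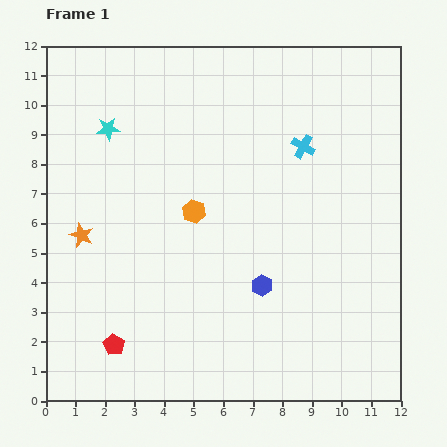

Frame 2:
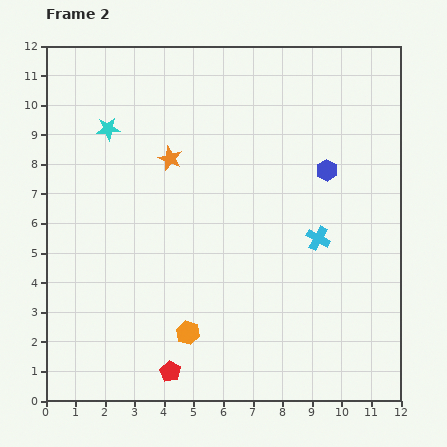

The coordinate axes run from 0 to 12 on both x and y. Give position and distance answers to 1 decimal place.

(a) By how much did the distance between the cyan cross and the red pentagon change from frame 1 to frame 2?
-2.6

Distance in frame 1: 9.3. Distance in frame 2: 6.7.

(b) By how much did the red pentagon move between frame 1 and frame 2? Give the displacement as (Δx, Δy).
(1.9, -0.9)

The red pentagon was at (2.3, 1.9) in frame 1 and (4.2, 1.0) in frame 2.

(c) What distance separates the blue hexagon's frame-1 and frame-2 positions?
4.5

The blue hexagon moved from (7.3, 3.9) to (9.5, 7.8), a distance of √(2.2² + 3.9²) ≈ 4.5.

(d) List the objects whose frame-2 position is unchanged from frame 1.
the cyan star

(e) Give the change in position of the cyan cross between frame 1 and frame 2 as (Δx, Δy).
(0.5, -3.1)

The cyan cross was at (8.7, 8.6) in frame 1 and (9.2, 5.5) in frame 2.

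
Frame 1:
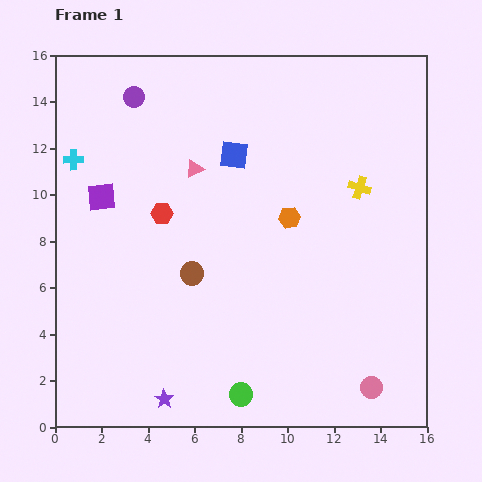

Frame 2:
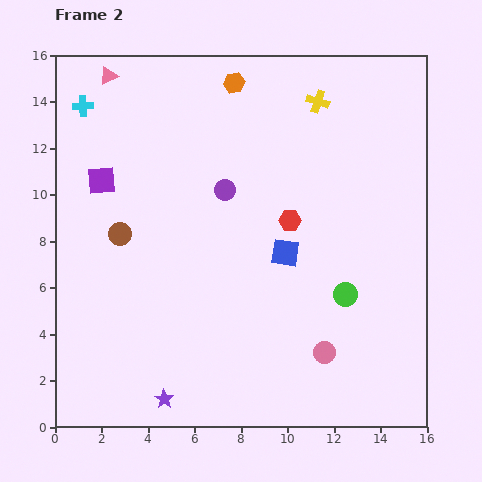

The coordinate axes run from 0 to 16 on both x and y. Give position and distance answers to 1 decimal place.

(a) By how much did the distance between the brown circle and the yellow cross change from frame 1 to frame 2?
+2.1

Distance in frame 1: 8.1. Distance in frame 2: 10.2.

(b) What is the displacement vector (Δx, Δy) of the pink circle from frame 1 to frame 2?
(-2.0, 1.5)

The pink circle was at (13.6, 1.7) in frame 1 and (11.6, 3.2) in frame 2.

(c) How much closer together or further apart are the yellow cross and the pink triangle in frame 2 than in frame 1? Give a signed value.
+2.0

Distance in frame 1: 7.1. Distance in frame 2: 9.1.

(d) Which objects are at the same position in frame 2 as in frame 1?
the purple star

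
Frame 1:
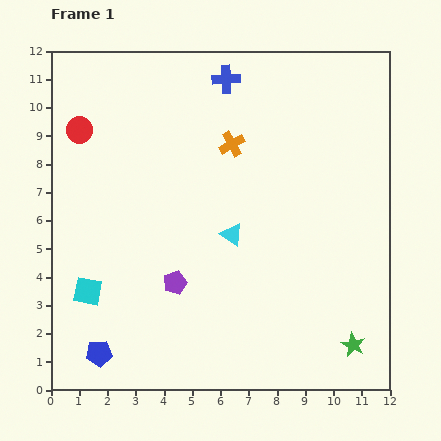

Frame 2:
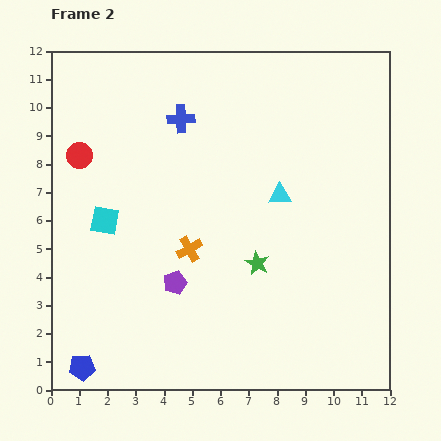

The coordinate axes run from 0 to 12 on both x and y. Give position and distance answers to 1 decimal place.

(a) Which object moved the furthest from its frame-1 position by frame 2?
the green star

(moved 4.5; next 4.0)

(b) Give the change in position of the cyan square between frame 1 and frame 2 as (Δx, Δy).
(0.6, 2.5)

The cyan square was at (1.3, 3.5) in frame 1 and (1.9, 6.0) in frame 2.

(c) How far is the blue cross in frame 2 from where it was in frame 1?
2.1

The blue cross moved from (6.2, 11.0) to (4.6, 9.6), a distance of √(1.6² + 1.4²) ≈ 2.1.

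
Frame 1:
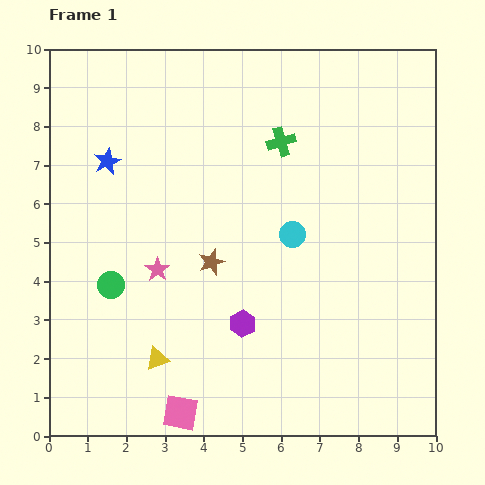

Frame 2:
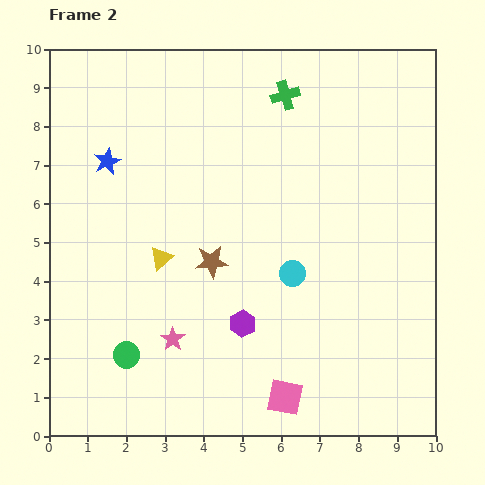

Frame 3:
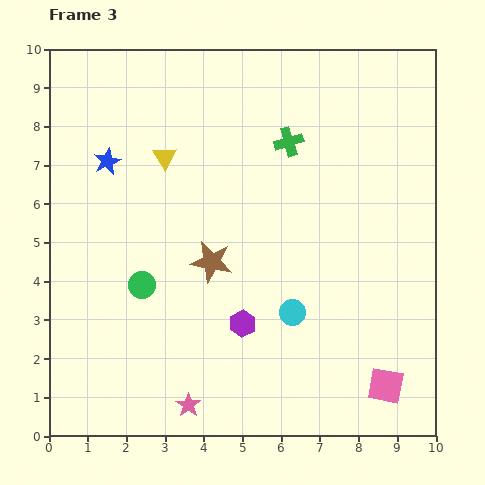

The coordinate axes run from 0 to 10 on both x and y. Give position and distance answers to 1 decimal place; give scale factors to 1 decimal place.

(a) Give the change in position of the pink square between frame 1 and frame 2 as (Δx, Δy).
(2.7, 0.4)

The pink square was at (3.4, 0.6) in frame 1 and (6.1, 1.0) in frame 2.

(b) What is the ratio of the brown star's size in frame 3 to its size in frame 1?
1.6×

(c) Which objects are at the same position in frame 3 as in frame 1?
the blue star, the purple hexagon, the brown star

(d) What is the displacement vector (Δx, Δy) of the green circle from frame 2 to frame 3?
(0.4, 1.8)

The green circle was at (2.0, 2.1) in frame 2 and (2.4, 3.9) in frame 3.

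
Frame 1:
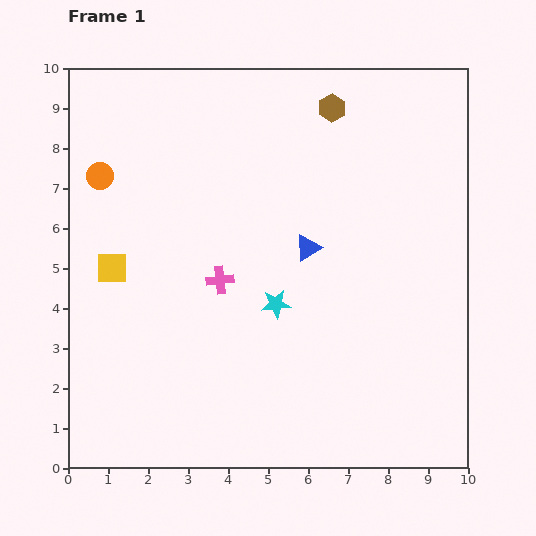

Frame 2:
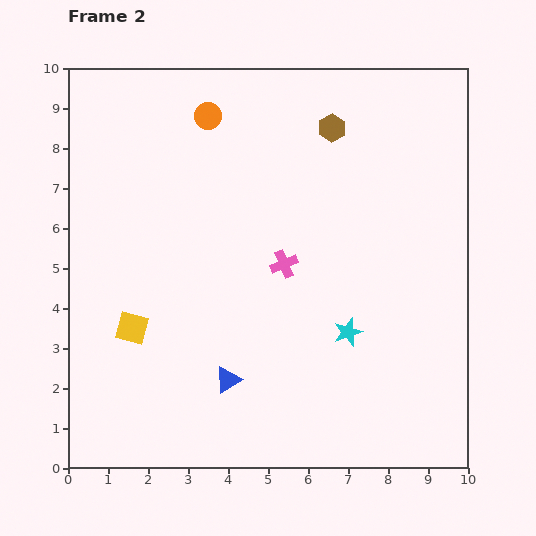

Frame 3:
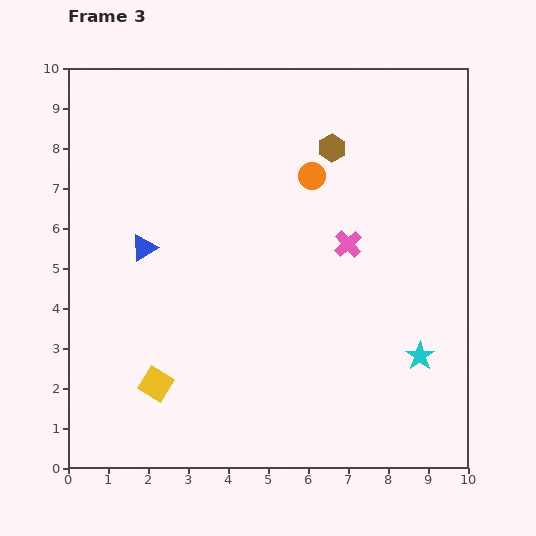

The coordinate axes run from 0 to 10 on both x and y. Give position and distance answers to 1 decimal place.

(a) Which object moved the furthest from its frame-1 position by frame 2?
the blue triangle

(moved 3.9; next 3.1)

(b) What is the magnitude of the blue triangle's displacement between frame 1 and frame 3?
4.1

The blue triangle moved from (6.0, 5.5) to (1.9, 5.5), a distance of √(4.1² + 0.0²) ≈ 4.1.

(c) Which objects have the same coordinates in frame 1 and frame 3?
none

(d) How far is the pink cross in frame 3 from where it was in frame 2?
1.7

The pink cross moved from (5.4, 5.1) to (7.0, 5.6), a distance of √(1.6² + 0.5²) ≈ 1.7.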